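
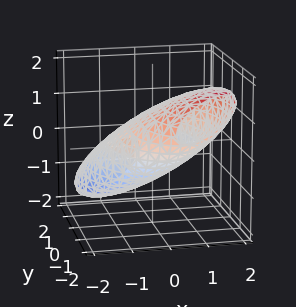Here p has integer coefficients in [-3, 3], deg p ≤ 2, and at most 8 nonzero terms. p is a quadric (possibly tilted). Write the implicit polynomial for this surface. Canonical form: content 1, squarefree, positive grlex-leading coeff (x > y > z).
2*x^2 - 3*x*z + y^2 + 2*y*z + 3*z^2 - 3

(a) Degree: the shape is more complex than any degree-1 surface, so deg p = 2.
(b) Reading off the gridlines: the z-axis gridline crossings are at z ∈ {-1, 1}.
(c) Solving for integer coefficients yields p as stated.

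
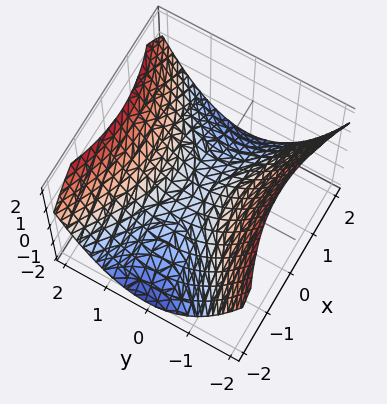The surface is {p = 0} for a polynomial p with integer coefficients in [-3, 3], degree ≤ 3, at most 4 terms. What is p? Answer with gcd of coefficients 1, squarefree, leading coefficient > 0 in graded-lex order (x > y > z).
x^2 - 2*y^2 + 3*z

First, degree: a saddle surface; a quadric, so deg p = 2.
Next, symmetries: it's symmetric under x → −x, forcing even powers of x; it's symmetric under y → −y, forcing even powers of y.
Next, against the integer gridlines: it meets the z-axis at z = 0 (among the integer gridlines); it crosses the x-axis at the gridline x = 0.
Finally, putting this together gives p.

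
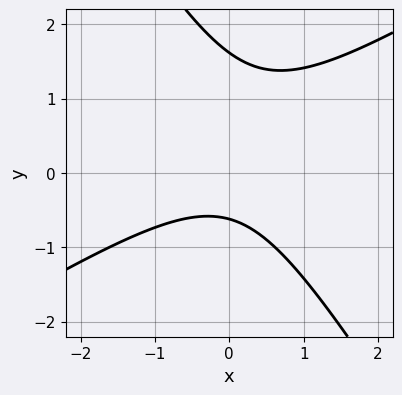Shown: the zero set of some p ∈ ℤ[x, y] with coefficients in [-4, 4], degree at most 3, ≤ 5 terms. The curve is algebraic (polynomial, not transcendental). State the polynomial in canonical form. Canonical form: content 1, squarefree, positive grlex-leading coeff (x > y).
1. The degree is 2 — no degree-1 curve has this shape.
2. Reading off the gridlines: the curve avoids every integer x-axis point in the box.
3. Solving for integer coefficients yields p as stated.

x^2 - x*y - y^2 + y + 1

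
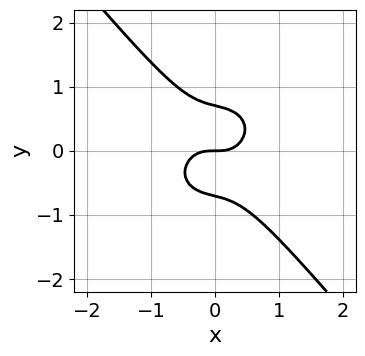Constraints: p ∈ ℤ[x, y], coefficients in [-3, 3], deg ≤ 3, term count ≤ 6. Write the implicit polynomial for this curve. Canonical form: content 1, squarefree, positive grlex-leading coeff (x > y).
2*x^3 + x*y^2 + 2*y^3 - y

The degree is 3 — the shape is more complex than any degree-2 curve.
Observable constraints: one y-axis crossing is at y = 0; it meets the x-axis at x = 0 (among the integer gridlines).
The integer polynomial consistent with all of this is the stated p.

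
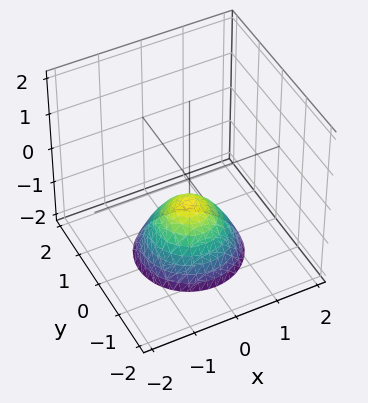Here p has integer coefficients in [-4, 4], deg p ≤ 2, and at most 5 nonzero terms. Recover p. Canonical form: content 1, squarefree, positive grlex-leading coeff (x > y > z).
3*x^2 + 3*y^2 + 3*z + 2

1. deg p = 2. No degree-1 surface has this shape.
2. Symmetries: rotational symmetry about the z-axis ⇒ p depends on x, y only through x² + y².
3. Against the integer gridlines: it misses every integer gridline on the y-axis; a circular section at z = -1 has radius between 0 and 1; it misses every integer gridline on the x-axis.
4. These observations pin down the coefficients.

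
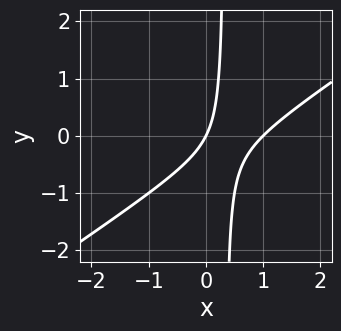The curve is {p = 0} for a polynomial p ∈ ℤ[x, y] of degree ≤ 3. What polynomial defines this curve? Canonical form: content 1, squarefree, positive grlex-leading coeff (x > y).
2*x^2 - 3*x*y - 2*x + y

First, degree: the shape is more complex than any degree-1 curve, so deg p = 2.
Next, observable constraints: one y-axis crossing is at y = 0; the x-axis gridline crossings are at x ∈ {0, 1}.
Finally, matching integer coefficients to the picture gives p.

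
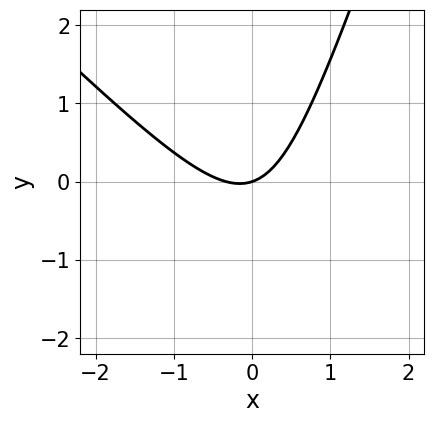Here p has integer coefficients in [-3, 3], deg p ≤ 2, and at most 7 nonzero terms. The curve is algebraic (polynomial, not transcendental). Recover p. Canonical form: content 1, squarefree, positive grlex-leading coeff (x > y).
3*x^2 + 2*x*y - y^2 + x - 3*y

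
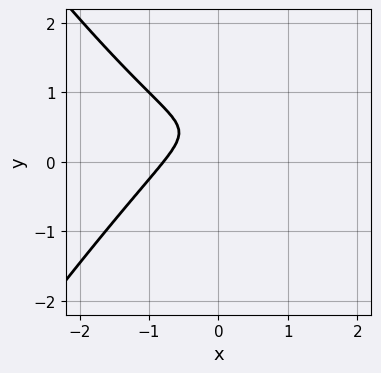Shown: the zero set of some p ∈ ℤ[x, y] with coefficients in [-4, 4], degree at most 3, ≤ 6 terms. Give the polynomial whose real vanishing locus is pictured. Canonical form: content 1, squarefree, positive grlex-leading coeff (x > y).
2*x^3 - x*y^2 + 3*y^2 - 3*y + 1

Degree: the shape is more complex than any degree-2 curve, so deg p = 3.
Observable constraints: the curve avoids every integer y-axis point in the box.
Matching integer coefficients to the picture gives p.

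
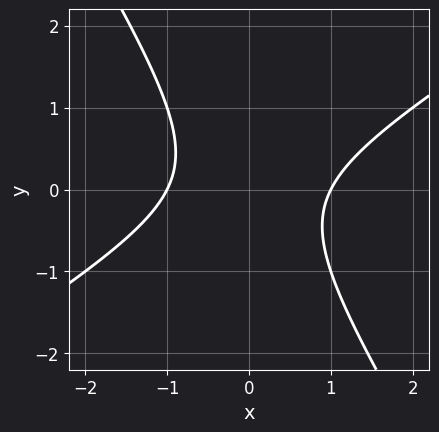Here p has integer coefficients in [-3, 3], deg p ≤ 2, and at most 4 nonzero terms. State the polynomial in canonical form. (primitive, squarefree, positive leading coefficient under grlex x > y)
First, degree: a generic line meets the curve in up to 2 points, so deg p = 2.
Next, against the integer gridlines: the x-axis gridline crossings are at x ∈ {-1, 1}; no y-intercept at any integer in the box.
Finally, these observations pin down the coefficients.

x^2 - x*y - y^2 - 1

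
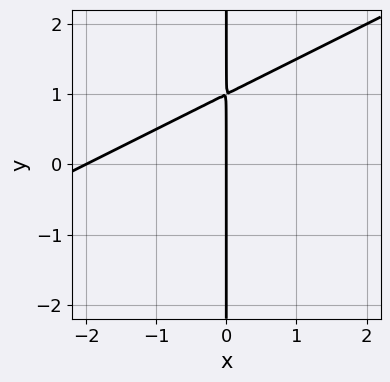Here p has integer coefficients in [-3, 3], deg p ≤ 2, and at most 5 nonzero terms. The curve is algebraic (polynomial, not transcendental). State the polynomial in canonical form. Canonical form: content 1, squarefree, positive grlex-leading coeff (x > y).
x^2 - 2*x*y + 2*x

1. Degree: a generic line meets the curve in up to 2 points, so deg p = 2.
2. Reading off the gridlines: the visible y-axis segment lies entirely on the curve; the x-axis gridline crossings are at x ∈ {-2, 0}.
3. Fitting integer coefficients to these (and the overall shape) gives p.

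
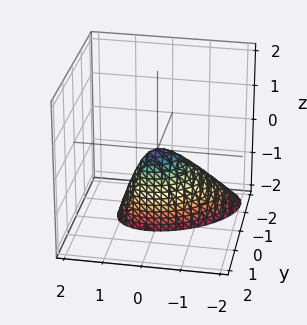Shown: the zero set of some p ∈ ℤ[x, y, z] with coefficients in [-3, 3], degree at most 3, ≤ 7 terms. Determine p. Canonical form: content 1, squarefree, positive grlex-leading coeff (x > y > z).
2*x^2 - 2*x*y + 3*y^2 - 2*y*z + z

1. The degree is 2 — no degree-1 surface has this shape.
2. Checking where it meets the axes: it meets the y-axis at y = 0 (among the integer gridlines); one z-axis crossing is at z = 0; it meets the x-axis at x = 0 (among the integer gridlines).
3. Assembling these constraints gives the stated polynomial.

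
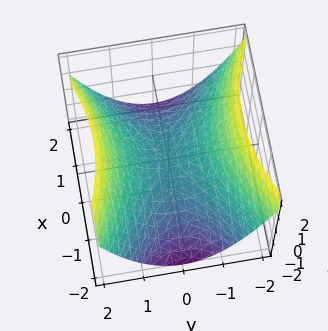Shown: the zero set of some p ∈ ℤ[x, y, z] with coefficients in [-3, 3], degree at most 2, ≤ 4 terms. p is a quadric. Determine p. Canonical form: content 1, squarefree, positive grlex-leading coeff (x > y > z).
x^2 - 2*y^2 + 3*z

First, deg p = 2.
Next, symmetries: the x ↦ −x reflection is a symmetry, so x appears only in even powers; it's symmetric under y → −y, forcing even powers of y.
Next, from the axis intercepts and sections: one y-axis crossing is at y = 0; it meets the x-axis at x = 0 (among the integer gridlines).
Finally, these observations pin down the coefficients.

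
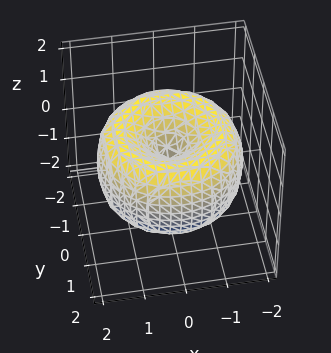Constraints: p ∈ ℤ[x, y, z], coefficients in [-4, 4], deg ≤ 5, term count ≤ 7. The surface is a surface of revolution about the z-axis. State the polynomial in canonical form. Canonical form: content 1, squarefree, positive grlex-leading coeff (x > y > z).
1. deg p = 4. A generic line meets the surface in up to 4 points.
2. Symmetry: the z-axis is an axis of rotation, so x and y enter only as x² + y².
3. Reading off the gridlines: it meets the x-axis at x = 0 (among the integer gridlines); a circular section at z = 1 has radius exactly 1; one y-axis crossing is at y = 0; it meets the z-axis at z = 0 (among the integer gridlines).
4. Assembling these constraints gives the stated polynomial.

x^4 + 2*x^2*y^2 + y^4 - 3*x^2 - 3*y^2 + 2*z^2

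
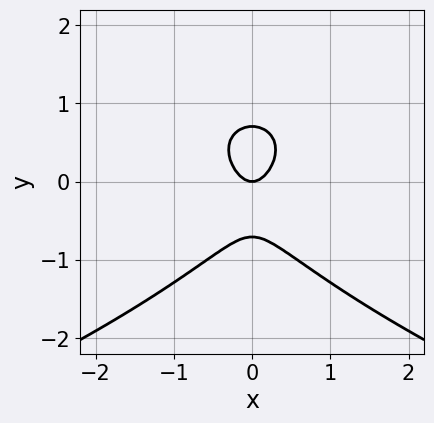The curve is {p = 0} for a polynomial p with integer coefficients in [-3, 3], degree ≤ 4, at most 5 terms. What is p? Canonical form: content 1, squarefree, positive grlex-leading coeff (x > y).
2*y^3 + 3*x^2 - y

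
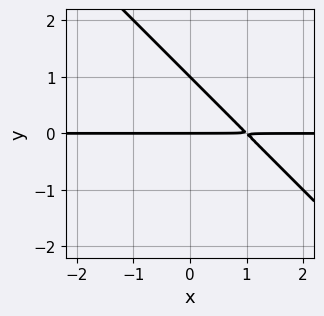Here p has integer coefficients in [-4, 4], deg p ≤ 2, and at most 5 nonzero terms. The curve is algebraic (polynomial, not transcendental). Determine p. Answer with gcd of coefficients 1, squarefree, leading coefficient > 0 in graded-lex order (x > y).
(a) deg p = 2. No degree-1 curve has this shape.
(b) Against the integer gridlines: the visible x-axis segment lies entirely on the curve; among the integer gridlines, it crosses the y-axis at y ∈ {0, 1}.
(c) These observations pin down the coefficients.

x*y + y^2 - y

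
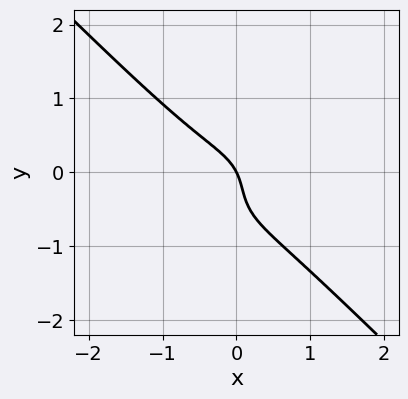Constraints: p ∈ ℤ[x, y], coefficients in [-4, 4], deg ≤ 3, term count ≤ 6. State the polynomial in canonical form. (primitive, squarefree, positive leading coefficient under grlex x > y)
1. Degree: a generic line meets the curve in up to 3 points, so deg p = 3.
2. Observable constraints: it crosses the x-axis at the gridline x = 0; it crosses the y-axis at the gridline y = 0.
3. Fitting integer coefficients to these (and the overall shape) gives p.

3*x^3 + 3*y^3 + 2*y^2 + 2*x + y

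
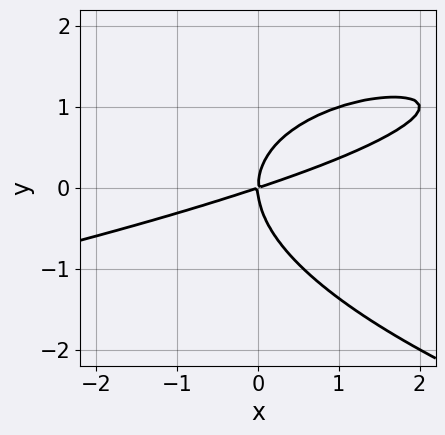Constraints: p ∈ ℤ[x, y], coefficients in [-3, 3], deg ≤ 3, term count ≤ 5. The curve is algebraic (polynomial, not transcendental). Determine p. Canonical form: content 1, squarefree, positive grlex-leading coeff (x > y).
deg p = 3. A generic line meets the curve in up to 3 points.
Against the integer gridlines: one y-axis crossing is at y = 0; it crosses the x-axis at the gridline x = 0.
Together with the visible shape, these determine p as stated.

2*y^3 + x^2 - 3*x*y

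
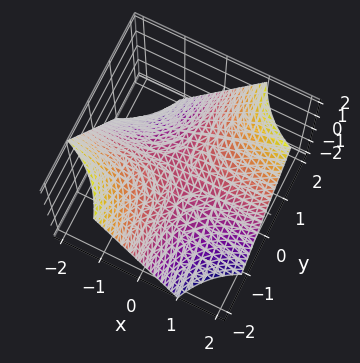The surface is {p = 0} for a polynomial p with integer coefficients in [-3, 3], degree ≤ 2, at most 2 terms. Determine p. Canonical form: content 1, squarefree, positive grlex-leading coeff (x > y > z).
deg p = 2. A hyperbolic paraboloid; a quadric.
From the visible intercepts: the visible y-axis segment lies entirely on the surface; it meets the z-axis at z = 0 (among the integer gridlines); the visible x-axis segment lies entirely on the surface.
The integer polynomial consistent with all of this is the stated p.

x*y - z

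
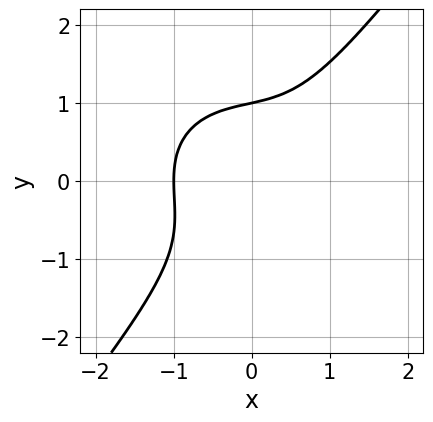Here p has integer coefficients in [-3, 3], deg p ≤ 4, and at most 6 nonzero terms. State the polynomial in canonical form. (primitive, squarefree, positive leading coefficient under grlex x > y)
3*x^3 + 2*x*y^2 - 3*y^3 + 3

(a) The degree is 3 — no degree-2 curve has this shape.
(b) From the axis intercepts and sections: it meets the x-axis at x = -1 (among the integer gridlines); it crosses the y-axis at the gridline y = 1.
(c) Solving for integer coefficients yields p as stated.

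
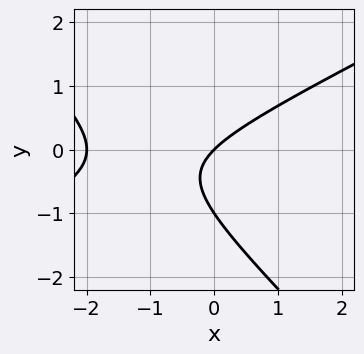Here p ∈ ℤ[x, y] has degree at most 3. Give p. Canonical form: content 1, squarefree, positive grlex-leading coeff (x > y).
First, degree: the shape is more complex than any degree-1 curve, so deg p = 2.
Then, checking where it meets the axes: the x-axis gridline crossings are at x ∈ {-2, 0}; the y-axis gridline crossings are at y ∈ {-1, 0}.
Finally, fitting integer coefficients to these (and the overall shape) gives p.

x^2 - x*y - 2*y^2 + 2*x - 2*y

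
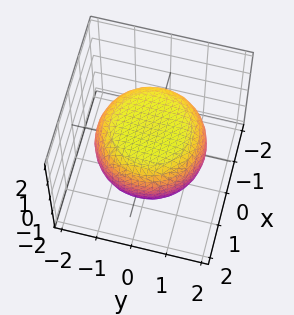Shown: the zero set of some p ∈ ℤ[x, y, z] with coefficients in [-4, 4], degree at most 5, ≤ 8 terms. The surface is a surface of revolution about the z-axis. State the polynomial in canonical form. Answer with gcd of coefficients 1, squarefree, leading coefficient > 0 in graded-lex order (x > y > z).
(a) Degree: the shape is more complex than any degree-3 surface, so deg p = 4.
(b) By symmetry, the surface is invariant under rotation about z: p = q(x² + y², z).
(c) From the visible intercepts: a circular section at z = 0 has radius between 1 and 2; the z-axis gridline crossings are at z ∈ {-1, 1}.
(d) Together with the visible shape, these determine p as stated.

x^4 + 2*x^2*y^2 + y^4 - x^2 - y^2 + 3*z^2 - 3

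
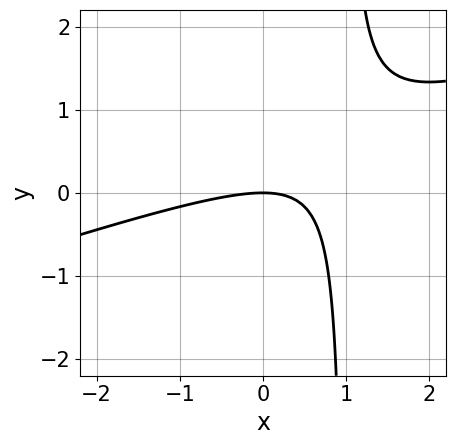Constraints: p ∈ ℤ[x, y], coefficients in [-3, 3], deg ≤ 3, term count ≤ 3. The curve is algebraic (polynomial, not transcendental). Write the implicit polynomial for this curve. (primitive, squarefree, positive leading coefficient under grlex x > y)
First, deg p = 2. No degree-1 curve has this shape.
Next, against the integer gridlines: it crosses the y-axis at the gridline y = 0; it meets the x-axis at x = 0 (among the integer gridlines).
Finally, solving for integer coefficients yields p as stated.

x^2 - 3*x*y + 3*y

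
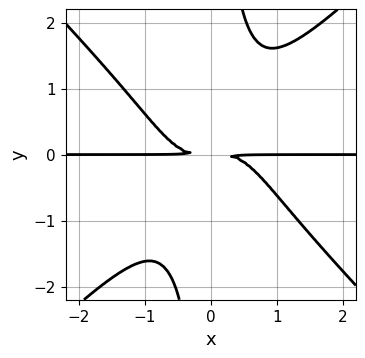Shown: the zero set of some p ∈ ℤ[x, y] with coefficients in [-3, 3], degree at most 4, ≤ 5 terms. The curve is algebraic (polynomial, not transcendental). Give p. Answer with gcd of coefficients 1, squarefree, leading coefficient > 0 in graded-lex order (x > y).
The degree is 4 — no degree-3 curve has this shape.
From the axis intercepts and sections: every point of the x-axis in the box is on the curve.
Matching integer coefficients to the picture gives p.

x^3*y - x*y^3 + y^2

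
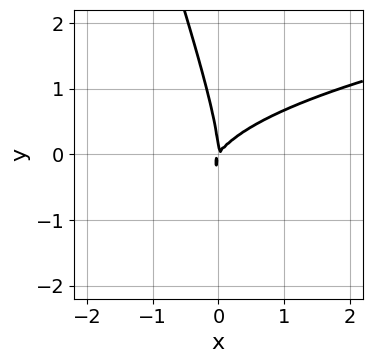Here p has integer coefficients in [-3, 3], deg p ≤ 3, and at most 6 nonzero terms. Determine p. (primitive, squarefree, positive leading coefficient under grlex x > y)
(a) The degree is 3 — a generic line meets the curve in up to 3 points.
(b) Checking where it meets the axes: one y-axis crossing is at y = 0; it crosses the x-axis at the gridline x = 0.
(c) Solving for integer coefficients yields p as stated.

3*x*y^2 + y^3 - 3*x^2 + 2*x*y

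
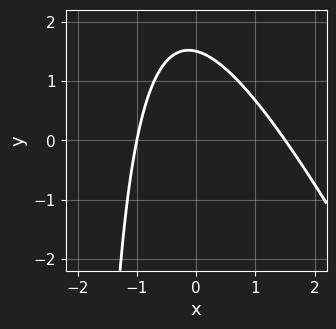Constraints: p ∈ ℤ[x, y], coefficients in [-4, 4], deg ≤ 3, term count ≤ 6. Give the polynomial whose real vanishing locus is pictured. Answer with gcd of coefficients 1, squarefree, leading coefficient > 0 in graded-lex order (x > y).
2*x^2 + x*y - x + 2*y - 3

(a) Degree: a generic line meets the curve in up to 2 points, so deg p = 2.
(b) From the visible intercepts: one x-axis crossing is at x = -1.
(c) Fitting integer coefficients to these (and the overall shape) gives p.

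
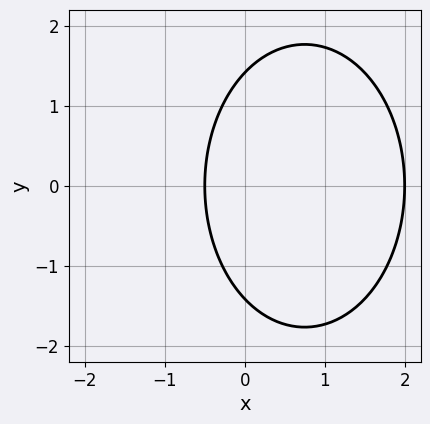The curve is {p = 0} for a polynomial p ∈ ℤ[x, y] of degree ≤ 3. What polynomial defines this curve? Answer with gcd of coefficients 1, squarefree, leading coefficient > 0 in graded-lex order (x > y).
2*x^2 + y^2 - 3*x - 2

1. deg p = 2. No degree-1 curve has this shape.
2. Symmetries: the y ↦ −y reflection is a symmetry, so y appears only in even powers.
3. Against the integer gridlines: it meets the x-axis at x = 2 (among the integer gridlines).
4. Together with the visible shape, these determine p as stated.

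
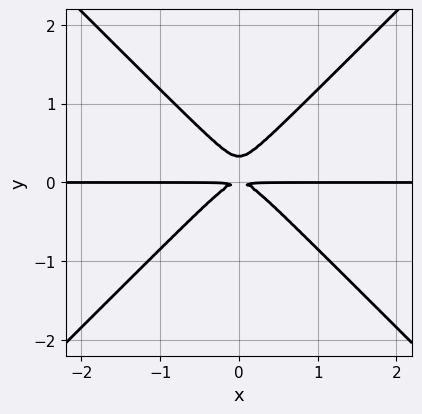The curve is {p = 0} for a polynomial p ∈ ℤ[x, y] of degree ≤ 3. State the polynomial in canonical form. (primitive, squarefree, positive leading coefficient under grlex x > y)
(a) The degree is 3 — a generic line meets the curve in up to 3 points.
(b) Symmetries: the x ↦ −x reflection is a symmetry, so x appears only in even powers.
(c) Observable constraints: every point of the x-axis in the box is on the curve.
(d) Assembling these constraints gives the stated polynomial.

3*x^2*y - 3*y^3 + y^2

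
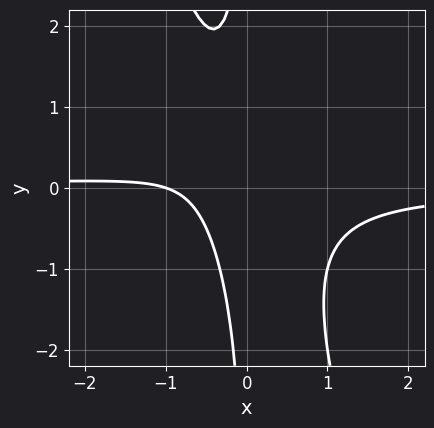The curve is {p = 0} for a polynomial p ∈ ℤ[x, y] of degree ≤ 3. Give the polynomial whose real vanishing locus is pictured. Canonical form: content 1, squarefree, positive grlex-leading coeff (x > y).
3*x^2*y + x*y^2 + x + 1

First, degree: the shape is more complex than any degree-2 curve, so deg p = 3.
Then, from the visible intercepts: it misses every integer gridline on the y-axis; one x-axis crossing is at x = -1.
Finally, fitting integer coefficients to these (and the overall shape) gives p.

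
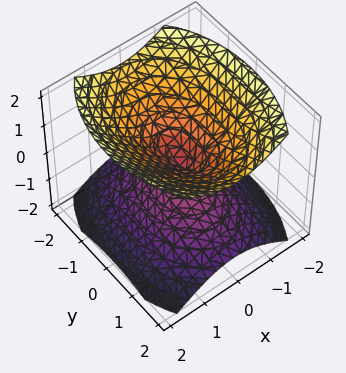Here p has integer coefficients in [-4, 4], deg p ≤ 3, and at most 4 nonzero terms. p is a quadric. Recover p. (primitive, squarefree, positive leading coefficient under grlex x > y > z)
2*x^2 + y^2 - 2*z^2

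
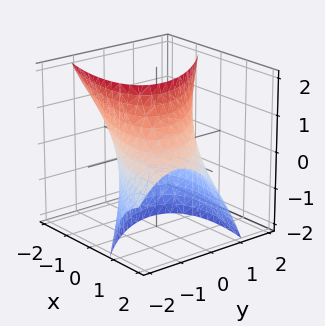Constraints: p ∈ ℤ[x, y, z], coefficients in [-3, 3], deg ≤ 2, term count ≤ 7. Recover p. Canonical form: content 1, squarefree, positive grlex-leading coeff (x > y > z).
x^2 + 2*x*y + 2*x*z + 2*y^2 - 3

First, the degree is 2 — the shape is more complex than any degree-1 surface.
Then, from the visible intercepts: the surface avoids every integer z-axis point in the box.
Finally, these observations pin down the coefficients.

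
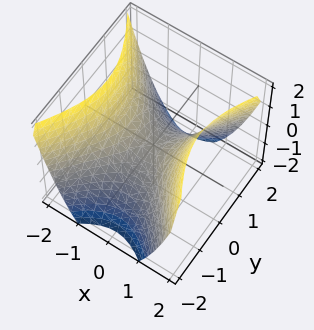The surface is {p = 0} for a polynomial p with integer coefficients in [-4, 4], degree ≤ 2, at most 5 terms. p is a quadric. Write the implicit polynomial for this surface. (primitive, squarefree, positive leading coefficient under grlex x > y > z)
First, deg p = 2.
Then, symmetries: the x ↦ −x reflection is a symmetry, so x appears only in even powers; the y ↦ −y reflection is a symmetry, so y appears only in even powers.
Then, checking where it meets the axes: one z-axis crossing is at z = 0; one y-axis crossing is at y = 0; it meets the x-axis at x = 0 (among the integer gridlines).
Finally, solving for integer coefficients yields p as stated.

3*x^2 - 2*y^2 - 3*z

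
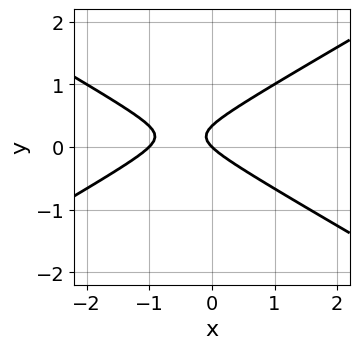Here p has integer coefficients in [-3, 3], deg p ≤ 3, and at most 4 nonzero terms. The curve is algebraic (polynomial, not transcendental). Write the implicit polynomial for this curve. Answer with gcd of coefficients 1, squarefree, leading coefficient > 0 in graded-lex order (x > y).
First, the degree is 2 — a generic line meets the curve in up to 2 points.
Then, from the axis intercepts and sections: the x-axis gridline crossings are at x ∈ {-1, 0}; it meets the y-axis at y = 0 (among the integer gridlines).
Finally, the integer polynomial consistent with all of this is the stated p.

x^2 - 3*y^2 + x + y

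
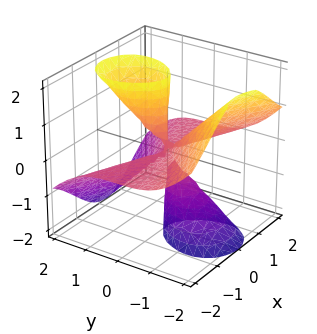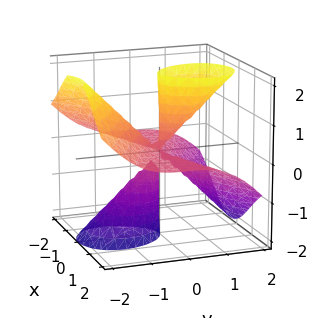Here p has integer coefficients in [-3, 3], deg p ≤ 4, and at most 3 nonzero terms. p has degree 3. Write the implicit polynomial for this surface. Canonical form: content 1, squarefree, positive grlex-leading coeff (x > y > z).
2*x^2*z + y^3 - y*z^2

1. I count 2 distinct pieces.
2. The degree is 3 — the shape is more complex than any degree-2 surface.
3. Checking where it meets the axes: the visible x-axis segment lies entirely on the surface; the visible z-axis segment lies entirely on the surface.
4. Fitting integer coefficients to these (and the overall shape) gives p.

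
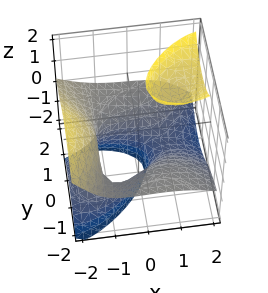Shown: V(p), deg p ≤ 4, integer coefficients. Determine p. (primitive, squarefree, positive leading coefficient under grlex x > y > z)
x^3 - 2*x*y*z - 2*x*z^2 + 3*y^2*z + 2

First, there are 2 components. Treating them together as one polynomial.
Then, degree: the shape is more complex than any degree-2 surface, so deg p = 3.
Then, reading off the gridlines: it misses every integer gridline on the y-axis; the surface avoids every integer z-axis point in the box.
Finally, together with the visible shape, these determine p as stated.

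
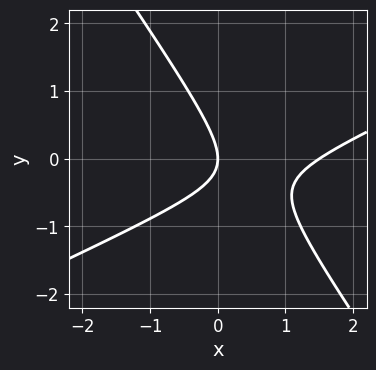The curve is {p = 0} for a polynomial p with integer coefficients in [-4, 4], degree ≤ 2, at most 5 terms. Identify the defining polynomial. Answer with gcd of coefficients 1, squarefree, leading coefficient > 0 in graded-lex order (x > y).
2*x^2 - 3*x*y - 3*y^2 - 3*x

Degree: the shape is more complex than any degree-1 curve, so deg p = 2.
Reading off the gridlines: it crosses the x-axis at the gridline x = 0; it crosses the y-axis at the gridline y = 0.
Matching integer coefficients to the picture gives p.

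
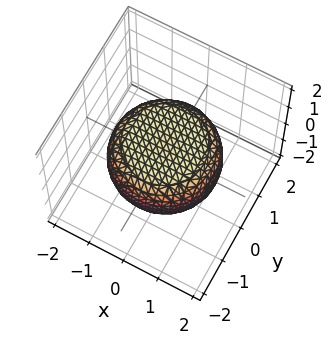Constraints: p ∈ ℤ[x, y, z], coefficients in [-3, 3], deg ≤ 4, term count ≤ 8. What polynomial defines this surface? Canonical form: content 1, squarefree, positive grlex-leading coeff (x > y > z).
First, deg p = 4. A generic line meets the surface in up to 4 points.
Next, symmetries: every cross-section ⟂ z is a circle, so x, y appear only via x² + y².
Next, observable constraints: a circular section at z = 0 has radius between 1 and 2.
Finally, solving for integer coefficients yields p as stated.

x^4 + 2*x^2*y^2 + y^4 - x^2 - y^2 + 3*z^2 - 2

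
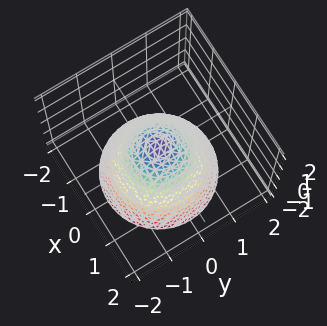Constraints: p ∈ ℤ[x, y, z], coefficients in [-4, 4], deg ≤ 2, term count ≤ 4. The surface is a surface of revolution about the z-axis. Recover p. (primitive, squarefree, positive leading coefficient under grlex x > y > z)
3*x^2 + 3*y^2 + 3*z - 1

First, deg p = 2.
Next, by symmetry, every cross-section ⟂ z is a circle, so x, y appear only via x² + y².
Then, observable constraints: a circular section at z = 0 has radius between 0 and 1.
Finally, the integer polynomial consistent with all of this is the stated p.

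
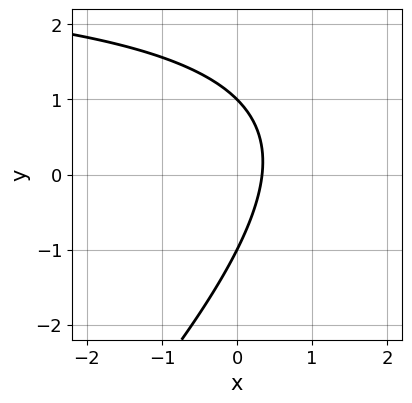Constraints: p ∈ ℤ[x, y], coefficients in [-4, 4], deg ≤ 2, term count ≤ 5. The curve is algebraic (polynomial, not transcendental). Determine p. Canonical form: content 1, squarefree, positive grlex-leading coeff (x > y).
deg p = 2.
Checking where it meets the axes: among the integer gridlines, it crosses the y-axis at y ∈ {-1, 1}.
Matching integer coefficients to the picture gives p.

x*y - y^2 - 3*x + 1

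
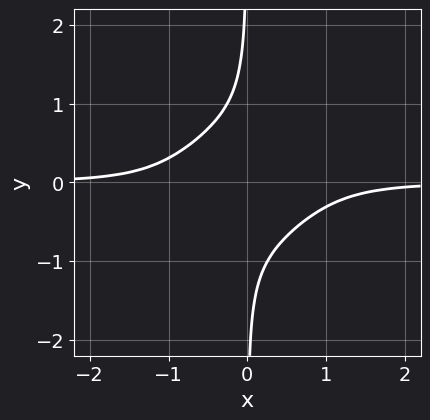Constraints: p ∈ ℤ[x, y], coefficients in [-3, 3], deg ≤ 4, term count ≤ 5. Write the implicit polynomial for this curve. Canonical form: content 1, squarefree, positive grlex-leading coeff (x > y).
2*x^3*y - 3*x^2*y^2 + 3*x*y^3 + 1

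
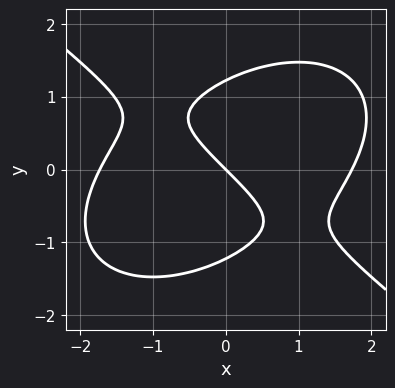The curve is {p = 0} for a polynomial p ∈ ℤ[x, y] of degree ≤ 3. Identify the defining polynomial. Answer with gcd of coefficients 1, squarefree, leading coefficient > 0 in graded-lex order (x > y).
x^3 + 2*y^3 - 3*x - 3*y

(a) The degree is 3 — the shape is more complex than any degree-2 curve.
(b) From the visible intercepts: it meets the x-axis at x = 0 (among the integer gridlines); it crosses the y-axis at the gridline y = 0.
(c) Assembling these constraints gives the stated polynomial.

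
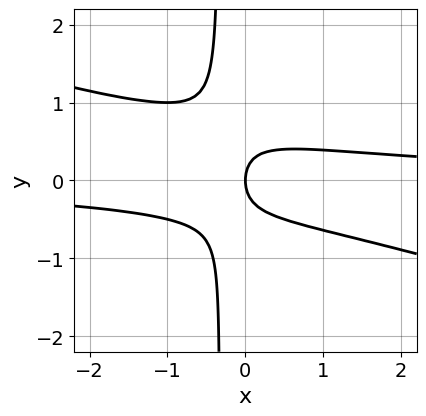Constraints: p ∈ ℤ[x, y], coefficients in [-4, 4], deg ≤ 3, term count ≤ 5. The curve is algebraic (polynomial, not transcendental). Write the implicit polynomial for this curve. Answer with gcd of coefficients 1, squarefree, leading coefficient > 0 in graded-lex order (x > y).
x^2*y + 3*x*y^2 + y^2 - x

The degree is 3 — the shape is more complex than any degree-2 curve.
Reading off the gridlines: it meets the x-axis at x = 0 (among the integer gridlines); it crosses the y-axis at the gridline y = 0.
The integer polynomial consistent with all of this is the stated p.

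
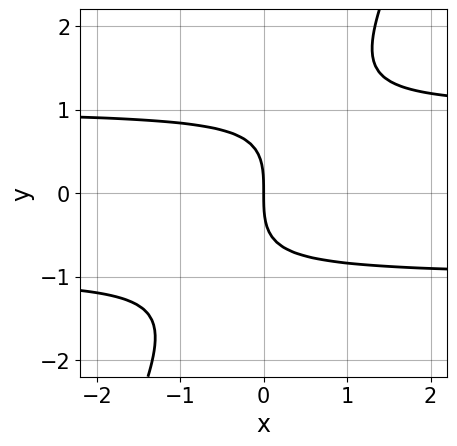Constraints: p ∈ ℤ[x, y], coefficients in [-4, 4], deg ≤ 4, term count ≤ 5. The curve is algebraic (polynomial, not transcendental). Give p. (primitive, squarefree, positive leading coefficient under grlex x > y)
The degree is 3 — a generic line meets the curve in up to 3 points.
From the visible intercepts: it meets the x-axis at x = 0 (among the integer gridlines); it meets the y-axis at y = 0 (among the integer gridlines).
These observations pin down the coefficients.

2*x*y^2 - y^3 - 2*x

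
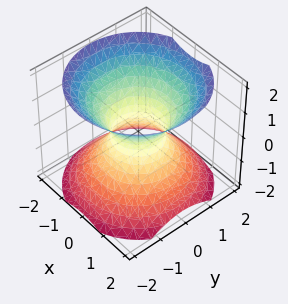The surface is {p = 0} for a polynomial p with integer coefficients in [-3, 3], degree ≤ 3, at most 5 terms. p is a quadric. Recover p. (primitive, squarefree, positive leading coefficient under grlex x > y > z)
3*x^2 + 3*y^2 - 3*z^2 - 2

The degree is 2 — an hourglass — one-sheet hyperboloid; a quadric.
Symmetries: mirror symmetry z ↦ −z ⇒ only even powers of z; the surface is invariant under rotation about z: p = q(x² + y², z).
Checking where it meets the axes: no z-intercept at any integer in the box; a circular section at z = 1 has radius between 1 and 2.
Together with the visible shape, these determine p as stated.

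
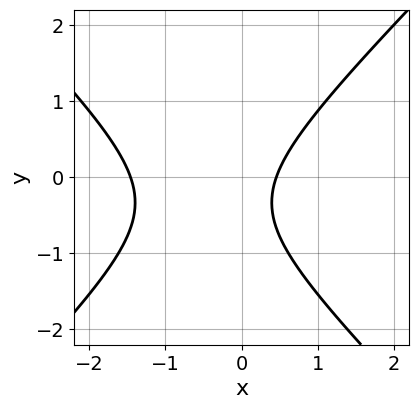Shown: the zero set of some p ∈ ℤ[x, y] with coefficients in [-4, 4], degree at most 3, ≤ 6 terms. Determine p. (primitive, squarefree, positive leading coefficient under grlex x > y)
3*x^2 - 3*y^2 + 3*x - 2*y - 2

(a) Degree: the shape is more complex than any degree-1 curve, so deg p = 2.
(b) Against the integer gridlines: no y-intercept at any integer in the box.
(c) Together with the visible shape, these determine p as stated.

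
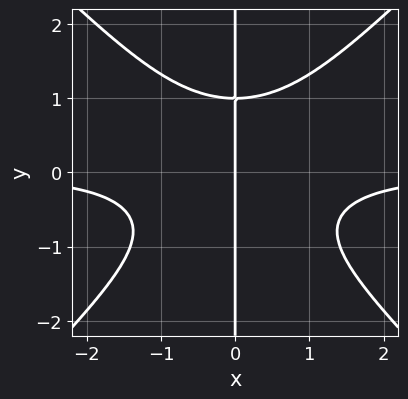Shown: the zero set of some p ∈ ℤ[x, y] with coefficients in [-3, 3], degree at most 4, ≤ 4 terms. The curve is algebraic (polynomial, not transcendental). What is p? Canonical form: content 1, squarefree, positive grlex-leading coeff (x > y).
First, deg p = 4. No degree-3 curve has this shape.
Next, from the visible intercepts: it crosses the x-axis at the gridline x = 0; the visible y-axis segment lies entirely on the curve.
Finally, together with the visible shape, these determine p as stated.

x^3*y - x*y^3 + x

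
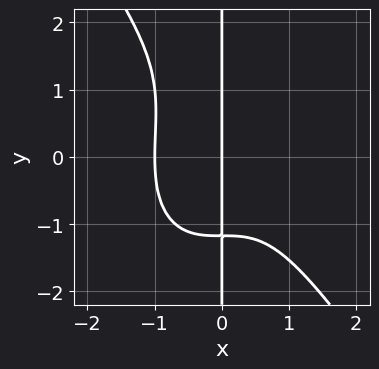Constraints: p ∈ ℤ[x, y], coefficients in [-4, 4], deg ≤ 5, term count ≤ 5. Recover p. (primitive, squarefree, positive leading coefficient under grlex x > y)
3*x^4 + x*y^3 - x*y^2 + 3*x

(a) The degree is 4 — no degree-3 curve has this shape.
(b) Reading off the gridlines: the visible y-axis segment lies entirely on the curve; the x-axis gridline crossings are at x ∈ {-1, 0}.
(c) Fitting integer coefficients to these (and the overall shape) gives p.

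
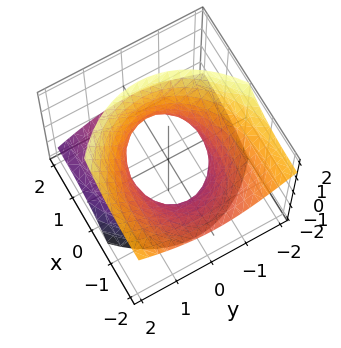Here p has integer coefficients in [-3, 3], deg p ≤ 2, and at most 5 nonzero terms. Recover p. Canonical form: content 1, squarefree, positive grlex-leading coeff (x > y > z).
x^2 + 3*x*z + 2*y^2 - 2*z^2 - 2

1. deg p = 2. No degree-1 surface has this shape.
2. From the visible intercepts: among the integer gridlines, it crosses the y-axis at y ∈ {-1, 1}; it misses every integer gridline on the z-axis.
3. The integer polynomial consistent with all of this is the stated p.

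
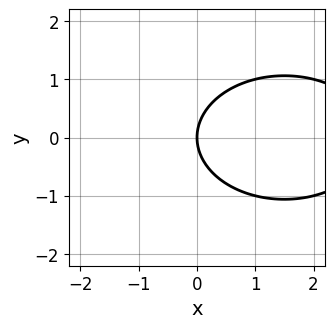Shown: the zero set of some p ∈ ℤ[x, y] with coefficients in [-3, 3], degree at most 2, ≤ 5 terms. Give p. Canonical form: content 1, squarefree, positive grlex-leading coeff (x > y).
1. Degree: a generic line meets the curve in up to 2 points, so deg p = 2.
2. Symmetries: it's symmetric under y → −y, forcing even powers of y.
3. From the visible intercepts: one x-axis crossing is at x = 0; one y-axis crossing is at y = 0.
4. Matching integer coefficients to the picture gives p.

x^2 + 2*y^2 - 3*x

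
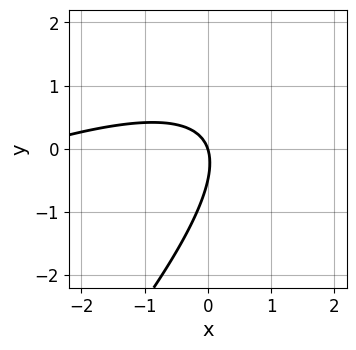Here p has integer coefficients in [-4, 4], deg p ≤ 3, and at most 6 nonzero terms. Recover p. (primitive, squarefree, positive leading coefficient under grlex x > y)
1. Degree: the shape is more complex than any degree-1 curve, so deg p = 2.
2. Against the integer gridlines: it meets the y-axis at y = 0 (among the integer gridlines); it crosses the x-axis at the gridline x = 0.
3. Putting this together gives p.

x^2 - 3*x*y + 2*y^2 + 3*x + y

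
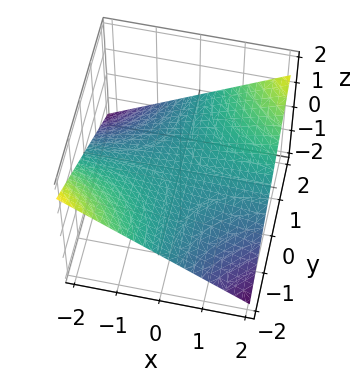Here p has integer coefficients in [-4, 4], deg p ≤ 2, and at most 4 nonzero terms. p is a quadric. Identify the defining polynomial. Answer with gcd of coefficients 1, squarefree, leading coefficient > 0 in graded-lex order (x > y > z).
x*y - 3*z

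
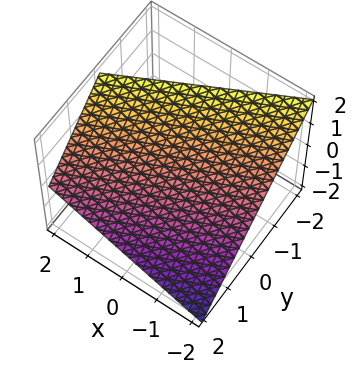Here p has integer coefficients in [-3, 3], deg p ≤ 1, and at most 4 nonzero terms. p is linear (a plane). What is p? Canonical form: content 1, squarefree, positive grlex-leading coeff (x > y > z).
x - 2*y - 2*z + 2

(a) deg p = 1. Every cross-section is a straight line — this is a plane.
(b) Reading off the gridlines: it meets the y-axis at y = 1 (among the integer gridlines); it meets the z-axis at z = 1 (among the integer gridlines).
(c) Together with the visible shape, these determine p as stated. Check: (-2, 0, 0) on the x-axis lies on the surface, and p(-2, 0, 0) = 0. ✓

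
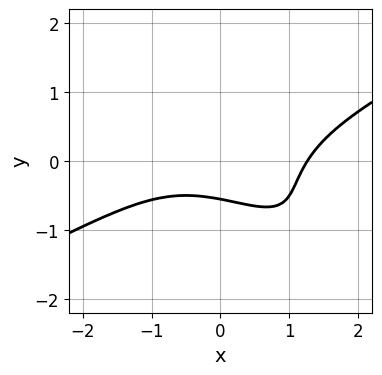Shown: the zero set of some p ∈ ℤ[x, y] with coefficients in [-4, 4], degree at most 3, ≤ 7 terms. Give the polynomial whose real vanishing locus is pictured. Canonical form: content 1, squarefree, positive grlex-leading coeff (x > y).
(a) deg p = 3. The shape is more complex than any degree-2 curve.
(b) The integer polynomial consistent with all of this is the stated p.

x^3 - 3*x*y^2 - 2*y^3 - 3*y - 2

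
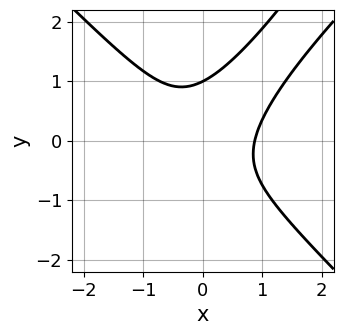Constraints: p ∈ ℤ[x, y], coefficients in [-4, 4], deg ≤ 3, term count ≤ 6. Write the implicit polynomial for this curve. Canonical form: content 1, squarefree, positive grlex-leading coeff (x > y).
3*x^3 - 2*x^2*y - 3*x*y^2 + 2*y^3 - 2

(a) The degree is 3 — a generic line meets the curve in up to 3 points.
(b) Reading off the gridlines: it meets the y-axis at y = 1 (among the integer gridlines).
(c) These observations pin down the coefficients.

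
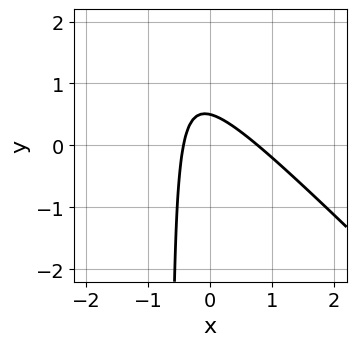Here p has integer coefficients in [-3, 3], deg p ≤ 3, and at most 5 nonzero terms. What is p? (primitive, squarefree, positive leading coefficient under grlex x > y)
1. Degree: a generic line meets the curve in up to 2 points, so deg p = 2.
2. Putting this together gives p.

3*x^2 + 3*x*y - x + 2*y - 1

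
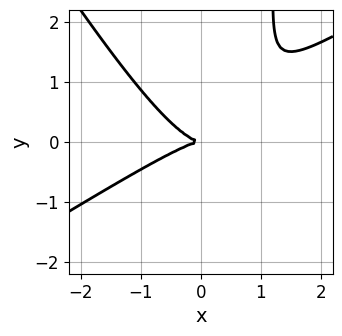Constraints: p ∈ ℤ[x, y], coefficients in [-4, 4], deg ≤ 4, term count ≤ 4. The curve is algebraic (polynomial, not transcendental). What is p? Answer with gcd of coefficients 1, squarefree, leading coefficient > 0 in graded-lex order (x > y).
2*x^3 - 2*x^2*y - 2*x*y^2 + 3*y^2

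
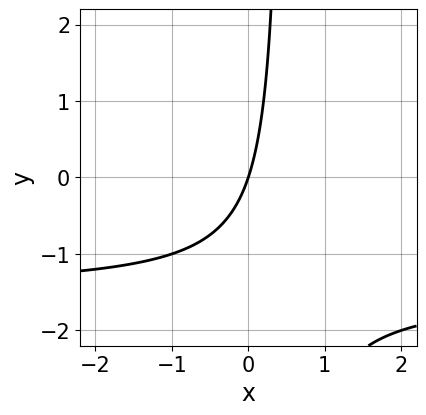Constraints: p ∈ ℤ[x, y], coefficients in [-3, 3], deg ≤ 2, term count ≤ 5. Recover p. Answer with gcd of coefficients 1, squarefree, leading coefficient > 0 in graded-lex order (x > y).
First, the degree is 2 — the shape is more complex than any degree-1 curve.
Then, checking where it meets the axes: it meets the y-axis at y = 0 (among the integer gridlines); it meets the x-axis at x = 0 (among the integer gridlines).
Finally, assembling these constraints gives the stated polynomial.

2*x*y + 3*x - y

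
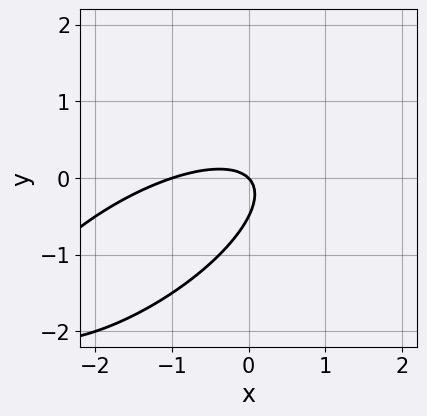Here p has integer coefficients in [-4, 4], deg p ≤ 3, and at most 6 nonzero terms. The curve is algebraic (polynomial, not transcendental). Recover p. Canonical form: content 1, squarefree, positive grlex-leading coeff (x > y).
1. deg p = 2. The shape is more complex than any degree-1 curve.
2. From the axis intercepts and sections: it crosses the y-axis at the gridline y = 0; among the integer gridlines, it crosses the x-axis at x ∈ {-1, 0}.
3. Matching integer coefficients to the picture gives p.

x^2 - 2*x*y + 2*y^2 + x + y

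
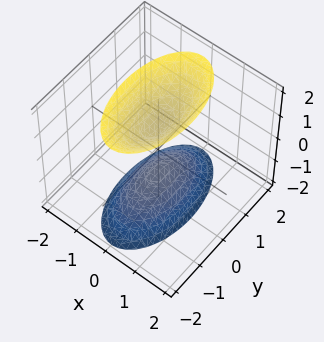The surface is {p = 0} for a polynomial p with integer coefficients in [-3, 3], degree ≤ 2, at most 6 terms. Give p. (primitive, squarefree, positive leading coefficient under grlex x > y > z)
First, I count 2 distinct pieces. They look like related sheets of one shape, so recover p as a whole.
Next, degree: two sheets facing apart; a quadric, so deg p = 2.
Next, symmetries: mirror symmetry z ↦ −z ⇒ only even powers of z; mirror symmetry y ↦ −y ⇒ only even powers of y; mirror symmetry x ↦ −x ⇒ only even powers of x.
Next, checking where it meets the axes: it misses every integer gridline on the y-axis; among the integer gridlines, it crosses the z-axis at z ∈ {-1, 1}.
Finally, these observations pin down the coefficients.

3*x^2 + y^2 - z^2 + 1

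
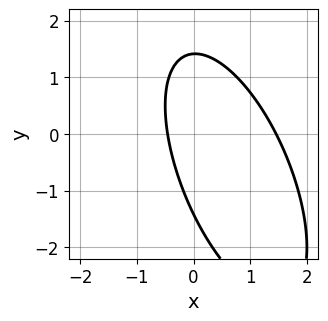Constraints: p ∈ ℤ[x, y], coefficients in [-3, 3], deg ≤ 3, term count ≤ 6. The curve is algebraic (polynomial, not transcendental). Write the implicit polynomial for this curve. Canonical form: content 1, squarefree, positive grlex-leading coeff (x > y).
3*x^2 + 2*x*y + y^2 - 3*x - 2

1. Degree: a generic line meets the curve in up to 2 points, so deg p = 2.
2. Solving for integer coefficients yields p as stated.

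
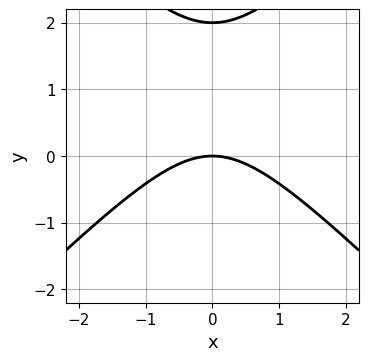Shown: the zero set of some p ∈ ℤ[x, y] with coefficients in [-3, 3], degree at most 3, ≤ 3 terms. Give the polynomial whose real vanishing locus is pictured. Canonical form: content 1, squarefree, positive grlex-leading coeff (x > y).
x^2 - y^2 + 2*y

(a) deg p = 2.
(b) Symmetries: mirror symmetry x ↦ −x ⇒ only even powers of x.
(c) Against the integer gridlines: the y-axis gridline crossings are at y ∈ {0, 2}; it crosses the x-axis at the gridline x = 0.
(d) These observations pin down the coefficients.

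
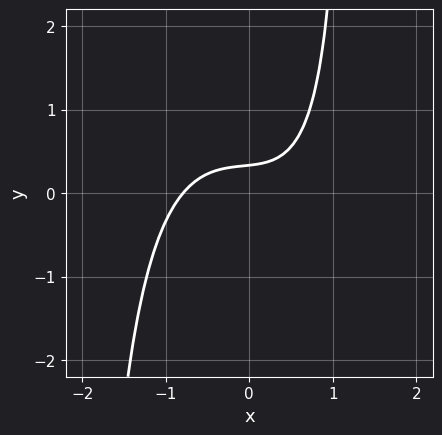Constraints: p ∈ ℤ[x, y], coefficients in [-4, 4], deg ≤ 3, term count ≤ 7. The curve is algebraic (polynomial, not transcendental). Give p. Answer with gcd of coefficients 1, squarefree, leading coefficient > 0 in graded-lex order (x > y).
(a) The degree is 3 — no degree-2 curve has this shape.
(b) Putting this together gives p.

2*x^3 + x^2*y + x*y - 3*y + 1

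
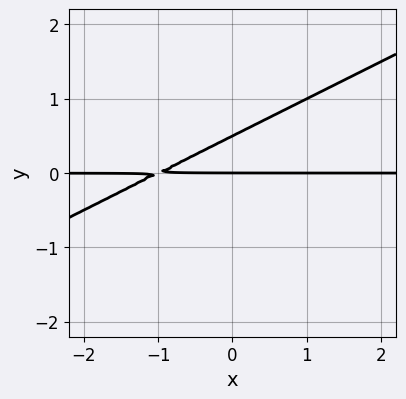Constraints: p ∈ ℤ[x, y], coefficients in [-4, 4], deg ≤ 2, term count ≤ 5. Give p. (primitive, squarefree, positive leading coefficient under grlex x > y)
x*y - 2*y^2 + y

Degree: a generic line meets the curve in up to 2 points, so deg p = 2.
From the axis intercepts and sections: every point of the x-axis in the box is on the curve; it crosses the y-axis at the gridline y = 0.
Together with the visible shape, these determine p as stated.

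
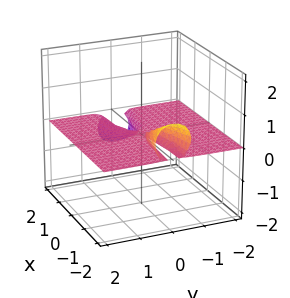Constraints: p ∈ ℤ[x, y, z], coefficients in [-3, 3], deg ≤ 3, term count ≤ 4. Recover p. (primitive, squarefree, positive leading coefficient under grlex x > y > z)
x*z^2 + 2*y^2*z + 2*z^3

1. Degree: the shape is more complex than any degree-2 surface, so deg p = 3.
2. From the visible intercepts: every point of the y-axis in the box is on the surface; every point of the x-axis in the box is on the surface.
3. Putting this together gives p.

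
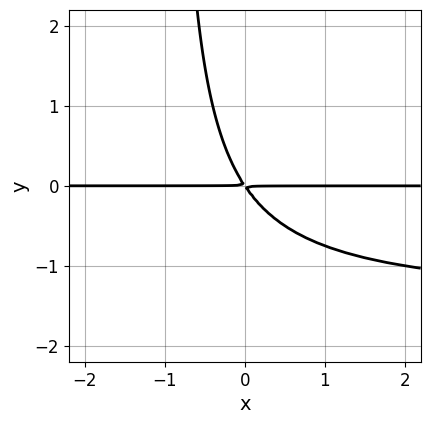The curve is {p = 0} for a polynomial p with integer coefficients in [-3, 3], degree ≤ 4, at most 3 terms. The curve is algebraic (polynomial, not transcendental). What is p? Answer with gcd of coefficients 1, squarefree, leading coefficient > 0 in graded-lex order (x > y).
(a) The degree is 3 — the shape is more complex than any degree-2 curve.
(b) Observable constraints: every point of the x-axis in the box is on the curve.
(c) The integer polynomial consistent with all of this is the stated p.

2*x*y^2 + 3*x*y + 2*y^2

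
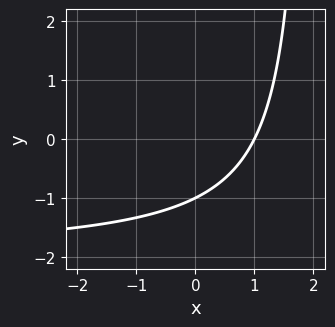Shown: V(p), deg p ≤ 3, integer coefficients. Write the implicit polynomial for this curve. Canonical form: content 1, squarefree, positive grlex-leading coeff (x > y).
x*y + 2*x - 2*y - 2

The degree is 2 — a generic line meets the curve in up to 2 points.
Reading off the gridlines: it crosses the x-axis at the gridline x = 1; one y-axis crossing is at y = -1.
Matching integer coefficients to the picture gives p.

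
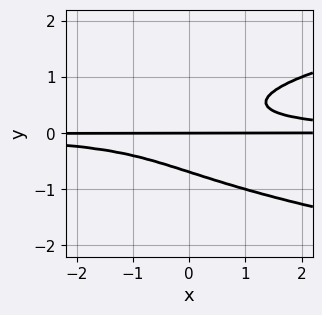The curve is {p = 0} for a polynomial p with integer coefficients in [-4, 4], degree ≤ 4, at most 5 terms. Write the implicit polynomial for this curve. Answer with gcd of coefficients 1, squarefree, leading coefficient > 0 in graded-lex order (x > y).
3*y^4 - 2*x*y^2 + y

1. The degree is 4 — a generic line meets the curve in up to 4 points.
2. From the axis intercepts and sections: one y-axis crossing is at y = 0; the visible x-axis segment lies entirely on the curve.
3. Putting this together gives p.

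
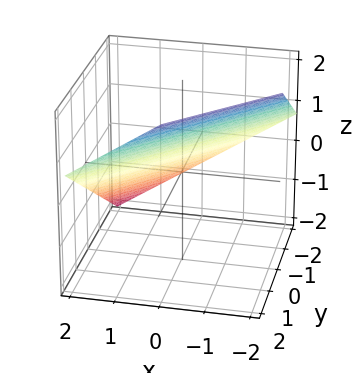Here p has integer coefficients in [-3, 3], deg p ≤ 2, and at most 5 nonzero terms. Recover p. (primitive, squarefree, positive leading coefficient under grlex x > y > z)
First, deg p = 1. The surface is flat (a plane).
Then, reading off the gridlines: it crosses the y-axis at the gridline y = -1; one x-axis crossing is at x = 1.
Finally, these observations pin down the coefficients.

2*x - 2*y + 3*z - 2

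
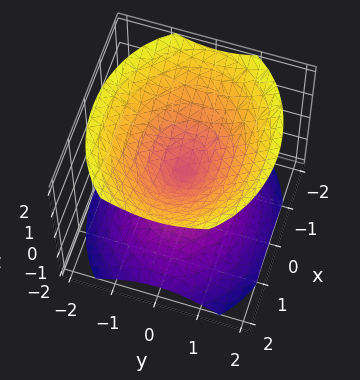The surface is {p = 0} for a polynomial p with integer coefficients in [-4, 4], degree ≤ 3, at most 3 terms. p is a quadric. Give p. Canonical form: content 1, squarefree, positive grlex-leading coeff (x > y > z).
2*x^2 + 3*y^2 - 3*z^2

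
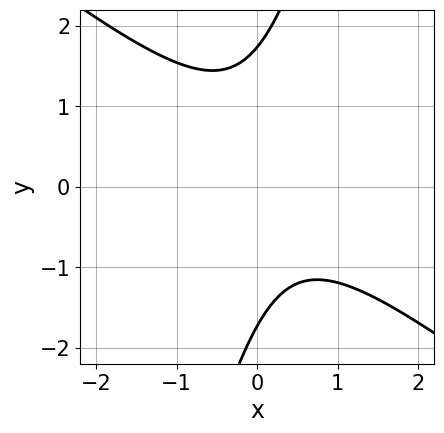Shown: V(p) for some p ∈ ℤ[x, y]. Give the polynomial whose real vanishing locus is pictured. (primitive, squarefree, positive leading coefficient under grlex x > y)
3*x^2 + 3*x*y - y^2 - x + 3

Degree: a generic line meets the curve in up to 2 points, so deg p = 2.
From the axis intercepts and sections: it misses every integer gridline on the x-axis.
Matching integer coefficients to the picture gives p.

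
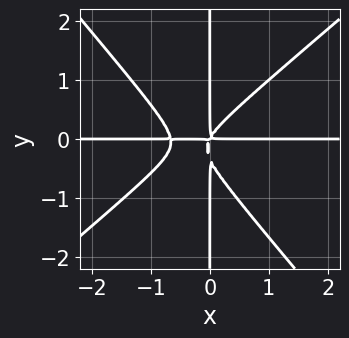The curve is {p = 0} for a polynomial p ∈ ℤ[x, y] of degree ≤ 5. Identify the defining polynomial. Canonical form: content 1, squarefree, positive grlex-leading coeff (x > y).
3*x^3*y - x^2*y^2 - 3*x*y^3 + 2*x^2*y - x*y^2

(a) The degree is 4 — no degree-3 curve has this shape.
(b) Against the integer gridlines: every point of the x-axis in the box is on the curve; every point of the y-axis in the box is on the curve.
(c) The integer polynomial consistent with all of this is the stated p.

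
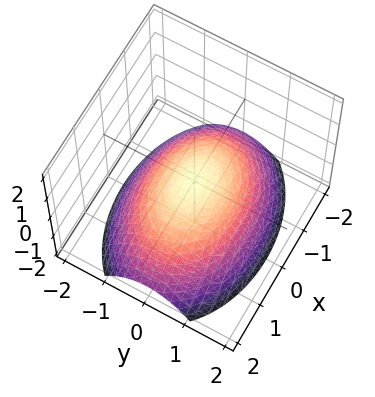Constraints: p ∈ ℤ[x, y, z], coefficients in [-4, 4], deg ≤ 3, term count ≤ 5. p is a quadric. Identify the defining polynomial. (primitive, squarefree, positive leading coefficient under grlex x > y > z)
x^2 + 2*y^2 + 3*z

(a) deg p = 2. A single bowl opening along one axis; a quadric.
(b) Symmetries: the y ↦ −y reflection is a symmetry, so y appears only in even powers; it's symmetric under x → −x, forcing even powers of x.
(c) Reading off the gridlines: it crosses the y-axis at the gridline y = 0; one z-axis crossing is at z = 0.
(d) Assembling these constraints gives the stated polynomial.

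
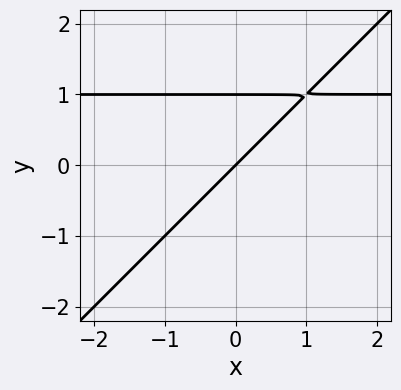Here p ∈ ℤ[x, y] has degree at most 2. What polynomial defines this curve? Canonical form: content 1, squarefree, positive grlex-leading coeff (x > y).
x*y - y^2 - x + y

(a) Degree: a generic line meets the curve in up to 2 points, so deg p = 2.
(b) Checking where it meets the axes: the y-axis gridline crossings are at y ∈ {0, 1}; it crosses the x-axis at the gridline x = 0.
(c) Together with the visible shape, these determine p as stated.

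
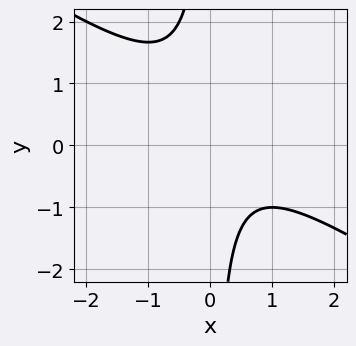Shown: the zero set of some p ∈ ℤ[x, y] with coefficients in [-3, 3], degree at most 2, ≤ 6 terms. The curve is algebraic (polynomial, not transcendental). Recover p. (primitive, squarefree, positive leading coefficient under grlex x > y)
2*x^2 + 3*x*y - x + 2

The degree is 2 — the shape is more complex than any degree-1 curve.
Against the integer gridlines: no y-intercept at any integer in the box; no x-intercept at any integer in the box.
Matching integer coefficients to the picture gives p.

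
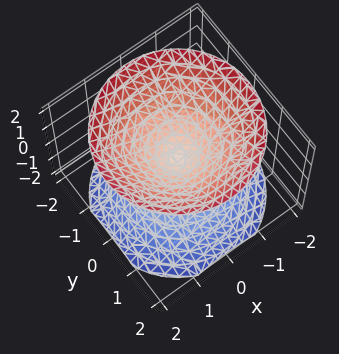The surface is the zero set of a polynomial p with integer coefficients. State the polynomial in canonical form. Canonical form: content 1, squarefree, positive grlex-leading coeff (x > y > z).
1. The picture has 2 separate pieces.
2. The degree is 2 — a double cone through the origin; a quadric.
3. Symmetries: the z ↦ −z reflection is a symmetry, so z appears only in even powers; the z-axis is an axis of rotation, so x and y enter only as x² + y².
4. From the visible intercepts: it meets the x-axis at x = 0 (among the integer gridlines); a circular section at z = -1 has radius exactly 1.
5. Assembling these constraints gives the stated polynomial.

x^2 + y^2 - z^2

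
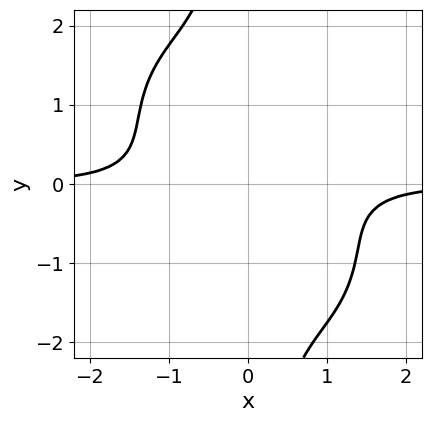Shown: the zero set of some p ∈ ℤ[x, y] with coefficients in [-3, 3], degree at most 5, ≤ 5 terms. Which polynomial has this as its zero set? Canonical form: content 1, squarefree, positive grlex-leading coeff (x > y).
(a) deg p = 4. A generic line meets the curve in up to 4 points.
(b) From the visible intercepts: it misses every integer gridline on the y-axis; the curve avoids every integer x-axis point in the box.
(c) Matching integer coefficients to the picture gives p.

x^3*y + x^2*y^2 + x*y^3 + y^2 + 1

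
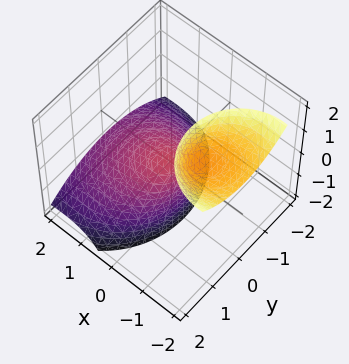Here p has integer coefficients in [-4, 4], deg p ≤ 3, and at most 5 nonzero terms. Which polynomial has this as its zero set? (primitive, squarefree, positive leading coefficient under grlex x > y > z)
First, there are 2 components. Treating them together as one polynomial.
Then, degree: a generic line meets the surface in up to 2 points, so deg p = 2.
Next, against the integer gridlines: it crosses the y-axis at the gridline y = 0; it meets the x-axis at x = 0 (among the integer gridlines); it meets the z-axis at z = 0 (among the integer gridlines).
Finally, the integer polynomial consistent with all of this is the stated p.

x^2 + 2*x*z + y^2 + z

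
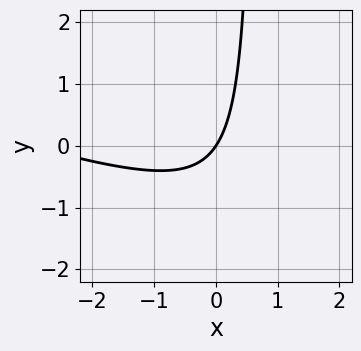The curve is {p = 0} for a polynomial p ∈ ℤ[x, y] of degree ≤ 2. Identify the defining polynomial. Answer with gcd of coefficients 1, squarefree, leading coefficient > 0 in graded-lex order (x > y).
x^2 + 3*x*y + 3*x - 2*y

(a) The degree is 2 — the shape is more complex than any degree-1 curve.
(b) Against the integer gridlines: one y-axis crossing is at y = 0; it meets the x-axis at x = 0 (among the integer gridlines).
(c) The integer polynomial consistent with all of this is the stated p.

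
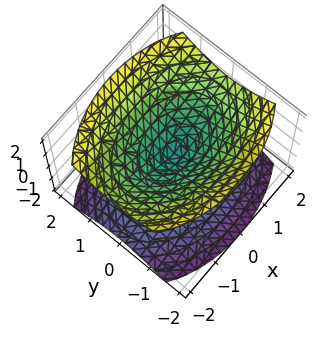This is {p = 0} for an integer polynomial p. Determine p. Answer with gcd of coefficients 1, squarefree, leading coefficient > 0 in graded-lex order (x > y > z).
x^2 + 2*y^2 - 2*z^2

First, there are 2 components. Treating them together as one polynomial.
Next, degree: two nappes meeting at a single point; a quadric, so deg p = 2.
Next, symmetries: the y ↦ −y reflection is a symmetry, so y appears only in even powers; mirror symmetry x ↦ −x ⇒ only even powers of x; mirror symmetry z ↦ −z ⇒ only even powers of z.
Next, observable constraints: one z-axis crossing is at z = 0; it crosses the y-axis at the gridline y = 0; one x-axis crossing is at x = 0.
Finally, solving for integer coefficients yields p as stated.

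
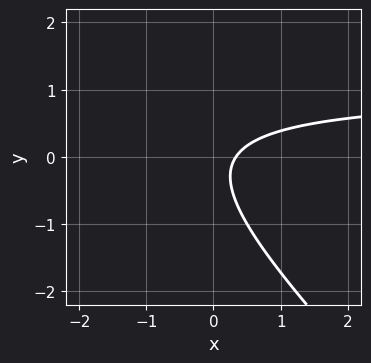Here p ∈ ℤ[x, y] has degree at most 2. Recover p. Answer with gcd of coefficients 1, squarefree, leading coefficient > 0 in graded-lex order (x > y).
(a) The degree is 2 — the shape is more complex than any degree-1 curve.
(b) Observable constraints: it misses every integer gridline on the y-axis.
(c) Fitting integer coefficients to these (and the overall shape) gives p.

3*x*y + 3*y^2 - 3*x + y + 1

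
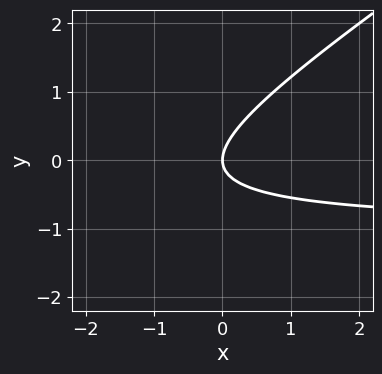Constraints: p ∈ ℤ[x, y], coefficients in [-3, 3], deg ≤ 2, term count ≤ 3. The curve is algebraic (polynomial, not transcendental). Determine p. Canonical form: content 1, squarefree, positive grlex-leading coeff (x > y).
2*x*y - 3*y^2 + 2*x

The degree is 2 — the shape is more complex than any degree-1 curve.
Against the integer gridlines: it crosses the y-axis at the gridline y = 0; it crosses the x-axis at the gridline x = 0.
Solving for integer coefficients yields p as stated.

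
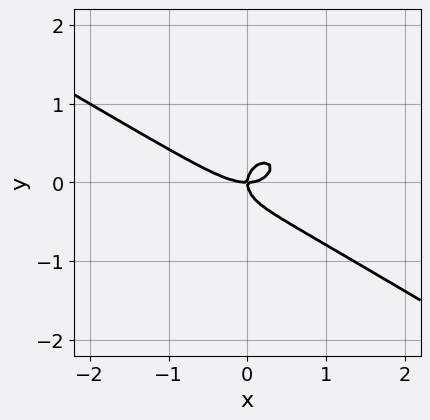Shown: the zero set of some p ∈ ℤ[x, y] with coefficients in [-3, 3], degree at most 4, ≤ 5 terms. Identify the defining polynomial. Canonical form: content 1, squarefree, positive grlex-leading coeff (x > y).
(a) The degree is 3 — a generic line meets the curve in up to 3 points.
(b) Against the integer gridlines: one x-axis crossing is at x = 0; one y-axis crossing is at y = 0.
(c) These observations pin down the coefficients.

x^3 + x^2*y + 2*y^3 - x*y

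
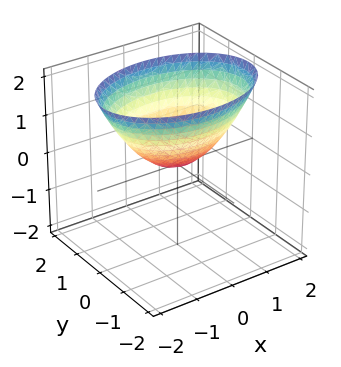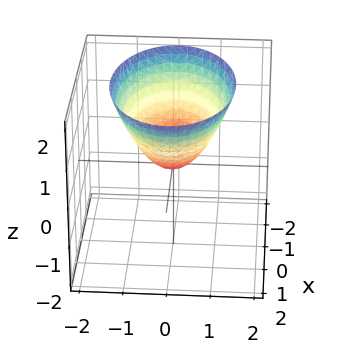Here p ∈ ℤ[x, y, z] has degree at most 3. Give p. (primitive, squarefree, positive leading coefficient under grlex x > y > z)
Degree: a paraboloid; a quadric, so deg p = 2.
Symmetries: mirror symmetry y ↦ −y ⇒ only even powers of y; the x ↦ −x reflection is a symmetry, so x appears only in even powers.
Observable constraints: one z-axis crossing is at z = 0; one x-axis crossing is at x = 0; one y-axis crossing is at y = 0.
Solving for integer coefficients yields p as stated.

x^2 + 2*y^2 - 2*z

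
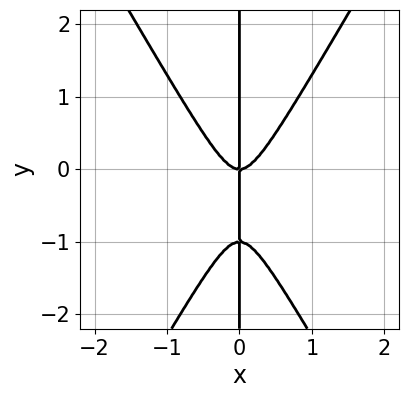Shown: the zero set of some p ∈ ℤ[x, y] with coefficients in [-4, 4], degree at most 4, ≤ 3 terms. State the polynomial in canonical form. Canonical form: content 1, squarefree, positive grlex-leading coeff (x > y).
3*x^3 - x*y^2 - x*y

1. Degree: the shape is more complex than any degree-2 curve, so deg p = 3.
2. From the visible intercepts: one x-axis crossing is at x = 0; the visible y-axis segment lies entirely on the curve.
3. Solving for integer coefficients yields p as stated.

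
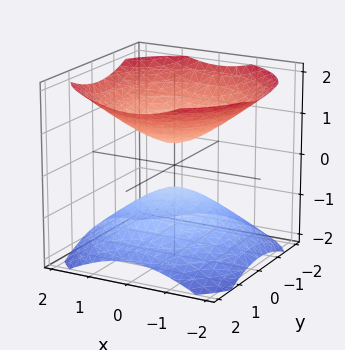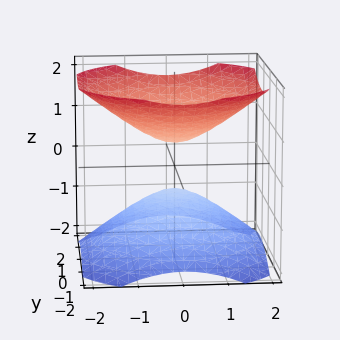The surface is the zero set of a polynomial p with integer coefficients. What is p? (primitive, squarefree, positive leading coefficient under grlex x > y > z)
(a) I count 2 distinct pieces.
(b) deg p = 2.
(c) Symmetries: it's symmetric under z → −z, forcing even powers of z; the z-axis is an axis of rotation, so x and y enter only as x² + y².
(d) Against the integer gridlines: no y-intercept at any integer in the box; no x-intercept at any integer in the box.
(e) Putting this together gives p.

2*x^2 + 2*y^2 - 3*z^2 + 1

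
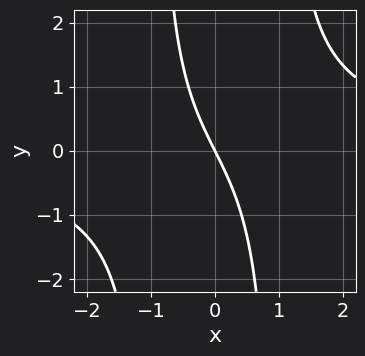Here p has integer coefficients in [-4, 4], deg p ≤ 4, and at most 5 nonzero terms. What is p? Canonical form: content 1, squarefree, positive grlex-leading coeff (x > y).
x^2*y - 2*x - y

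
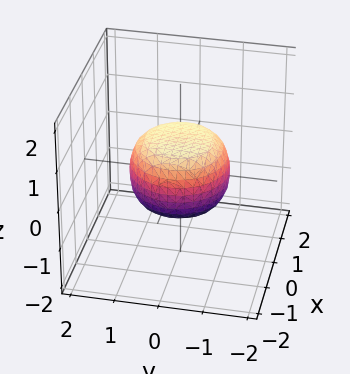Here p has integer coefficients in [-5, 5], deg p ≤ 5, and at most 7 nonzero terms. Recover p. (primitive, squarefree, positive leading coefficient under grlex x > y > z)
2*x^4 + 4*x^2*y^2 + 2*y^4 - x^2 - y^2 + 3*z^2 - 2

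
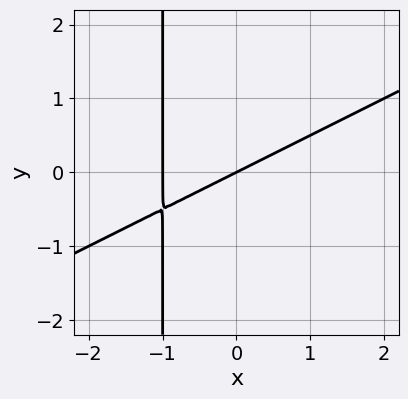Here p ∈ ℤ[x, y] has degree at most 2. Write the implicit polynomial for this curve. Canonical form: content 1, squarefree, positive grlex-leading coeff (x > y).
deg p = 2. The shape is more complex than any degree-1 curve.
Observable constraints: it meets the y-axis at y = 0 (among the integer gridlines); the x-axis gridline crossings are at x ∈ {-1, 0}.
Assembling these constraints gives the stated polynomial.

x^2 - 2*x*y + x - 2*y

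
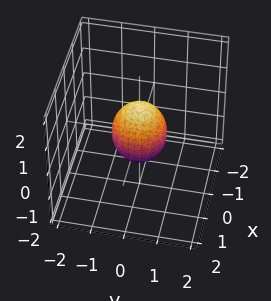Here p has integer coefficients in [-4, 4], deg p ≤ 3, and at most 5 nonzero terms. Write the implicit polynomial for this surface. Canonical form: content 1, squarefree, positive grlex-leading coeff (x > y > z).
First, deg p = 2.
Next, symmetries: it's symmetric under z → −z, forcing even powers of z; every cross-section ⟂ z is a circle, so x, y appear only via x² + y².
Next, from the axis intercepts and sections: a circular section at z = 0 has radius between 0 and 1; among the integer gridlines, it crosses the z-axis at z ∈ {-1, 1}.
Finally, the integer polynomial consistent with all of this is the stated p.

3*x^2 + 3*y^2 + 2*z^2 - 2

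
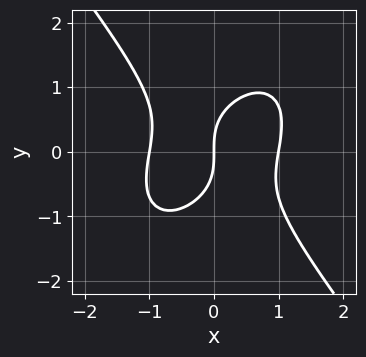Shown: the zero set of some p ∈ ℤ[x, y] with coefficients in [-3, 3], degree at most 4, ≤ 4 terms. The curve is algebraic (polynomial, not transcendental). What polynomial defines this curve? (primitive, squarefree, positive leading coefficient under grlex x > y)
First, the degree is 3 — the shape is more complex than any degree-2 curve.
Then, from the axis intercepts and sections: the x-axis gridline crossings are at x ∈ {-1, 0, 1}; it crosses the y-axis at the gridline y = 0.
Finally, assembling these constraints gives the stated polynomial.

3*x^3 - x^2*y + 2*y^3 - 3*x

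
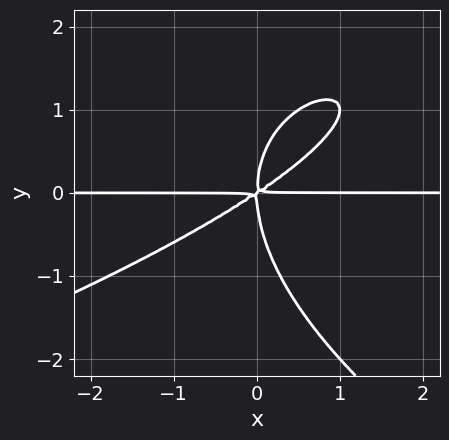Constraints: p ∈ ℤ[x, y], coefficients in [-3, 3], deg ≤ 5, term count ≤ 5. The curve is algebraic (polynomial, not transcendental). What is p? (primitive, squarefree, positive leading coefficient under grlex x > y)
y^4 + 2*x^2*y - 3*x*y^2

1. Degree: no degree-3 curve has this shape, so deg p = 4.
2. From the axis intercepts and sections: the visible x-axis segment lies entirely on the curve.
3. The integer polynomial consistent with all of this is the stated p.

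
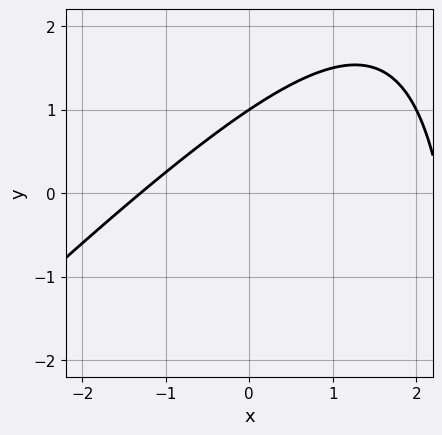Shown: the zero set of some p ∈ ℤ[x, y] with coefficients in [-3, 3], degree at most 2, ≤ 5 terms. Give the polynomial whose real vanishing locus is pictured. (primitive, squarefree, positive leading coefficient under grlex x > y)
(a) The degree is 2 — no degree-1 curve has this shape.
(b) From the axis intercepts and sections: it meets the y-axis at y = 1 (among the integer gridlines).
(c) Together with the visible shape, these determine p as stated.

x^2 - x*y - x + 3*y - 3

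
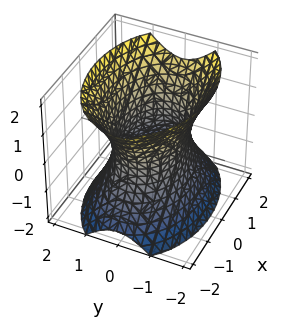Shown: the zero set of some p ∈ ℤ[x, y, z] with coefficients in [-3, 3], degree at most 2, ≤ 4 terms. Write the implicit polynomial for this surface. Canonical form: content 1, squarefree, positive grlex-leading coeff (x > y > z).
Degree: an hourglass — one-sheet hyperboloid; a quadric, so deg p = 2.
Symmetries: it's symmetric under y → −y, forcing even powers of y; the z ↦ −z reflection is a symmetry, so z appears only in even powers; it's symmetric under x → −x, forcing even powers of x.
Checking where it meets the axes: the surface avoids every integer z-axis point in the box; the y-axis gridline crossings are at y ∈ {-1, 1}.
Solving for integer coefficients yields p as stated.

x^2 + 2*y^2 - z^2 - 2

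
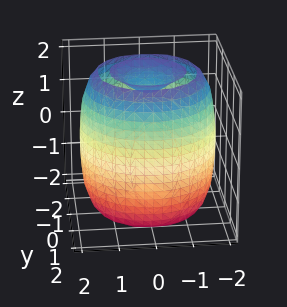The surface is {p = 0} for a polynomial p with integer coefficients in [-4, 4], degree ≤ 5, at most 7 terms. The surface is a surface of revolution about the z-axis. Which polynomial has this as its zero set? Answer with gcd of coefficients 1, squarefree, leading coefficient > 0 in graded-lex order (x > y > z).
x^4 + 2*x^2*y^2 + y^4 - 3*x^2 - 3*y^2 + z^2 - 2

1. There are 2 components. They look like related sheets of one shape, so recover p as a whole.
2. The degree is 4 — no degree-3 surface has this shape.
3. Symmetry: every cross-section ⟂ z is a circle, so x, y appear only via x² + y².
4. From the visible intercepts: a circular section at z = 2 has radius exactly 1.
5. Together with the visible shape, these determine p as stated.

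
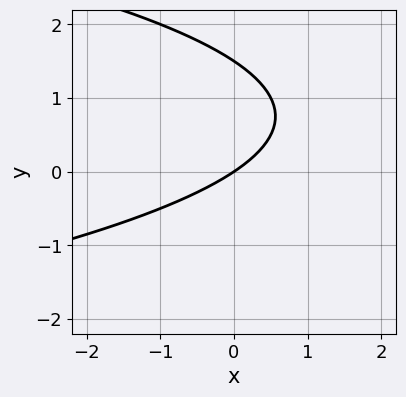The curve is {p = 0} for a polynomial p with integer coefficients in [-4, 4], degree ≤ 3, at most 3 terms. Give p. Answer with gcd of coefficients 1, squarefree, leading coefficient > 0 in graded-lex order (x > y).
deg p = 2. The shape is more complex than any degree-1 curve.
Against the integer gridlines: it crosses the y-axis at the gridline y = 0; it crosses the x-axis at the gridline x = 0.
These observations pin down the coefficients.

2*y^2 + 2*x - 3*y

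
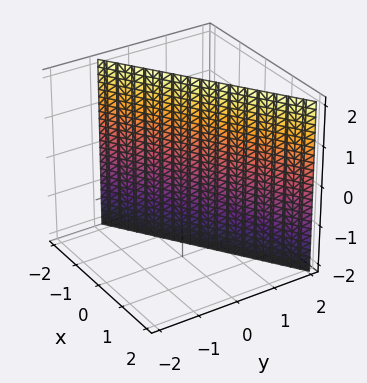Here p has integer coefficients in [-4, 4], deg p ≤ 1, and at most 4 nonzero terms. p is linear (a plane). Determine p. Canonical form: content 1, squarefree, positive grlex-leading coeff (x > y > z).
2*x - 3*y + 2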